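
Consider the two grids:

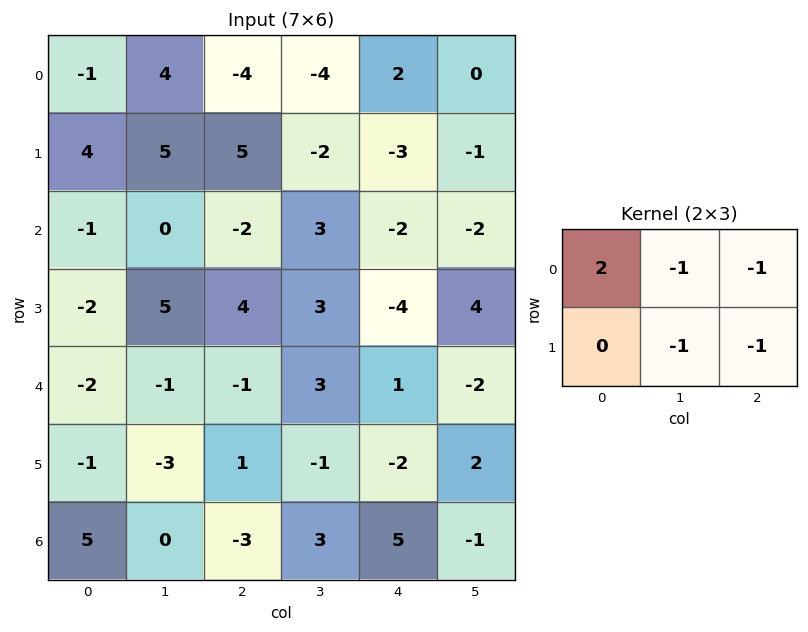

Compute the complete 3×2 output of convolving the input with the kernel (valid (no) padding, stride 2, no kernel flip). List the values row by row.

Output[0,0]: The receptive field on the input at this output position is [-1 4 -4 / 4 5 5]. Elementwise product with the kernel and sum: -1·2 + 4·-1 + -4·-1 + 5·-1 + 5·-1.
Output[0,1]: The receptive field on the input at this output position is [-4 -4 2 / 5 -2 -3]. Elementwise product with the kernel and sum: -4·2 + -4·-1 + 2·-1 + -2·-1 + -3·-1.

-12 -1
-9 -4
0 -3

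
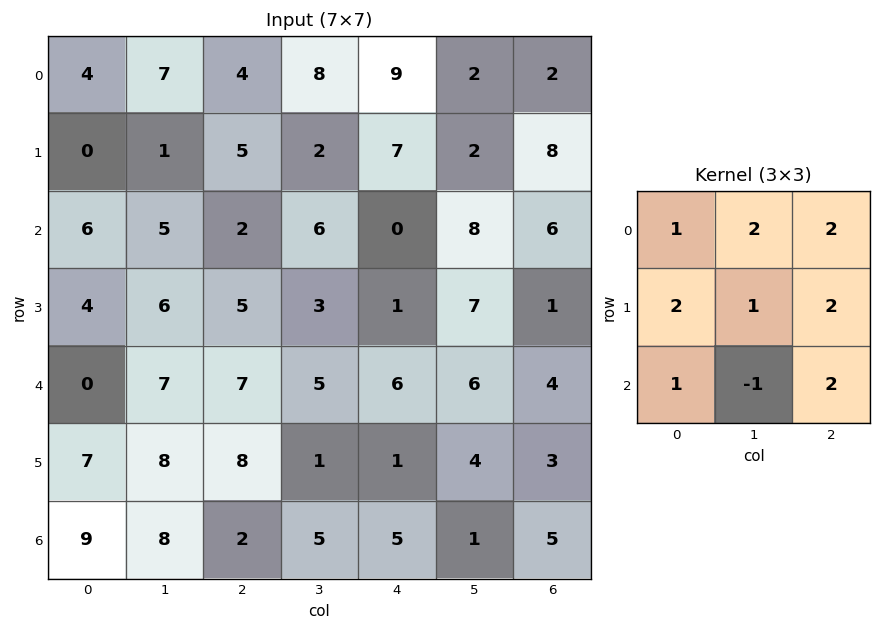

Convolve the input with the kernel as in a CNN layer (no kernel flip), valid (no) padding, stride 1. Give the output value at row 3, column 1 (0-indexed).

55

The receptive field on the input at this output position is [6 5 3 / 7 7 5 / 8 8 1]. Elementwise product with the kernel and sum: 6·1 + 5·2 + 3·2 + 7·2 + 7·1 + 5·2 + 8·1 + 8·-1 + 1·2.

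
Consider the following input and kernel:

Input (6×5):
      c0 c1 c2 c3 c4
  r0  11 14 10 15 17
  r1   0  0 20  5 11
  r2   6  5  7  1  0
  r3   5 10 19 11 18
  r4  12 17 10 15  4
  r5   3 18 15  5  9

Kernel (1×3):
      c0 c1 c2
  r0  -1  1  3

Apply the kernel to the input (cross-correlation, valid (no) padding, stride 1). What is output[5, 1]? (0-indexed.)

The receptive field on the input at this output position is [18 15 5]. Elementwise product with the kernel and sum: 18·-1 + 15·1 + 5·3.

12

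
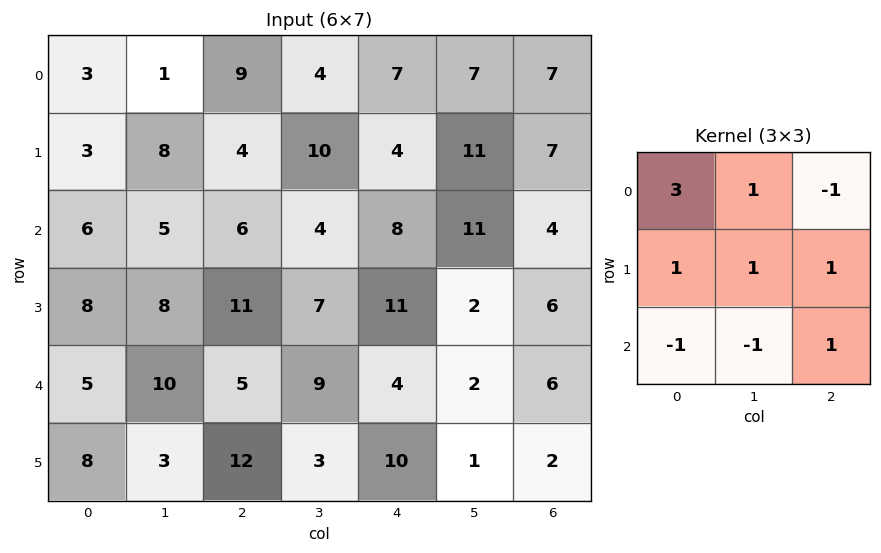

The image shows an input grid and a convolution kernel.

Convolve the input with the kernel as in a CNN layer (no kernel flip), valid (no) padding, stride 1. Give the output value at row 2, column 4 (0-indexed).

The receptive field on the input at this output position is [8 11 4 / 11 2 6 / 4 2 6]. Elementwise product with the kernel and sum: 8·3 + 11·1 + 4·-1 + 11·1 + 2·1 + 6·1 + 4·-1 + 2·-1 + 6·1.

50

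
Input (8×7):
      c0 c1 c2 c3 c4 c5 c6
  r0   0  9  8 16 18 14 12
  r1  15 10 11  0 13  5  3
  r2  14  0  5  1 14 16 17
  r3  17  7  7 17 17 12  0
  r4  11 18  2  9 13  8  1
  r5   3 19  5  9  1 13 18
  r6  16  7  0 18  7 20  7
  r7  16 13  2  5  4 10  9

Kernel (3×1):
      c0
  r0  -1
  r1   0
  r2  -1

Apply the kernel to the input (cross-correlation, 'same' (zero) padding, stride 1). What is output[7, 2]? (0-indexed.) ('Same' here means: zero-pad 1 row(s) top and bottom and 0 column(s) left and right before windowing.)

The receptive field on the zero-padded input at this output position is [0 / 2 / 0]. Elementwise product with the kernel and sum: 0·-1 + 0·-1.

0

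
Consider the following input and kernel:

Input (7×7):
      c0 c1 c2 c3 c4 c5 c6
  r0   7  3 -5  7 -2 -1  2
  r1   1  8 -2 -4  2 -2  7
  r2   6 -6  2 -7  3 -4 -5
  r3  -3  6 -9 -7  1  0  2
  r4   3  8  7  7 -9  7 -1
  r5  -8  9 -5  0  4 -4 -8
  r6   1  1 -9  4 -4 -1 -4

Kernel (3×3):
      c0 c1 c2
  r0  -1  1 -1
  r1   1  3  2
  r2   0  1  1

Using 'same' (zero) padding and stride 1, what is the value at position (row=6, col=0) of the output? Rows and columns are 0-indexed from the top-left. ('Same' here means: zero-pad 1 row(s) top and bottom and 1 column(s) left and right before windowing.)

-12

The receptive field on the zero-padded input at this output position is [0 -8 9 / 0 1 1 / 0 0 0]. Elementwise product with the kernel and sum: 0·-1 + -8·1 + 9·-1 + 0·1 + 1·3 + 1·2 + 0·1 + 0·1.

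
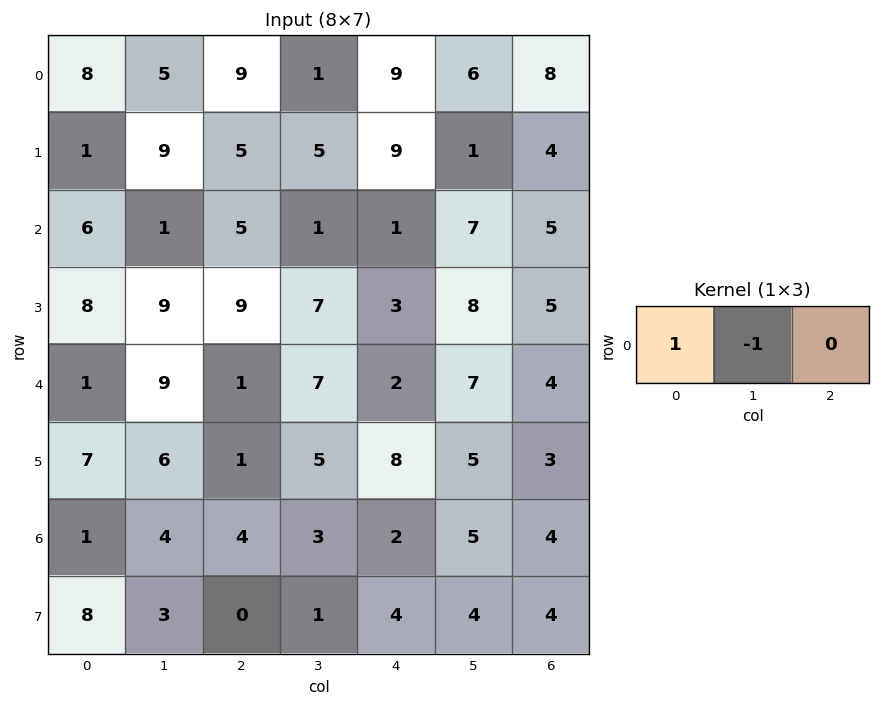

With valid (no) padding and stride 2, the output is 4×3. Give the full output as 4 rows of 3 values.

3 8 3
5 4 -6
-8 -6 -5
-3 1 -3

Output[0,0]: The receptive field on the input at this output position is [8 5 9]. Elementwise product with the kernel and sum: 8·1 + 5·-1.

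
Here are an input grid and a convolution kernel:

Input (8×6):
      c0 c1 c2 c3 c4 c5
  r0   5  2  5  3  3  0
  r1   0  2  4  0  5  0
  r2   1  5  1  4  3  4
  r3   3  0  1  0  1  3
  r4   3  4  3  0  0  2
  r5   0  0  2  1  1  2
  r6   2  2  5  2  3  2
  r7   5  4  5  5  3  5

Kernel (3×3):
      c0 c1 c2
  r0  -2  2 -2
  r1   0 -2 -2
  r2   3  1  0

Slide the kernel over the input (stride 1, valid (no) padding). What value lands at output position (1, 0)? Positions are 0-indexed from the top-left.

-7

The receptive field on the input at this output position is [0 2 4 / 1 5 1 / 3 0 1]. Elementwise product with the kernel and sum: 0·-2 + 2·2 + 4·-2 + 5·-2 + 1·-2 + 3·3 + 0·1.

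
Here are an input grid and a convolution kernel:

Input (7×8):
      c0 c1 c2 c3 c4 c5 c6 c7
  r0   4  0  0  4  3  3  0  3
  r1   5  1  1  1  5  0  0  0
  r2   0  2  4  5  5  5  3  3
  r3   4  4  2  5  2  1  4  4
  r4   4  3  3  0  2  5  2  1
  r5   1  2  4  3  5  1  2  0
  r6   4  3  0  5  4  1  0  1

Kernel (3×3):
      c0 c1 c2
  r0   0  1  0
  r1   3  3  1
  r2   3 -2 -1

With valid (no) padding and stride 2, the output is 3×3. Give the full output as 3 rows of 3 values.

11 12 20
31 35 12
22 12 35

Output[0,0]: The receptive field on the input at this output position is [4 0 0 / 5 1 1 / 0 2 4]. Elementwise product with the kernel and sum: 0·1 + 5·3 + 1·3 + 1·1 + 0·3 + 2·-2 + 4·-1.
Output[0,1]: The receptive field on the input at this output position is [0 4 3 / 1 1 5 / 4 5 5]. Elementwise product with the kernel and sum: 4·1 + 1·3 + 1·3 + 5·1 + 4·3 + 5·-2 + 5·-1.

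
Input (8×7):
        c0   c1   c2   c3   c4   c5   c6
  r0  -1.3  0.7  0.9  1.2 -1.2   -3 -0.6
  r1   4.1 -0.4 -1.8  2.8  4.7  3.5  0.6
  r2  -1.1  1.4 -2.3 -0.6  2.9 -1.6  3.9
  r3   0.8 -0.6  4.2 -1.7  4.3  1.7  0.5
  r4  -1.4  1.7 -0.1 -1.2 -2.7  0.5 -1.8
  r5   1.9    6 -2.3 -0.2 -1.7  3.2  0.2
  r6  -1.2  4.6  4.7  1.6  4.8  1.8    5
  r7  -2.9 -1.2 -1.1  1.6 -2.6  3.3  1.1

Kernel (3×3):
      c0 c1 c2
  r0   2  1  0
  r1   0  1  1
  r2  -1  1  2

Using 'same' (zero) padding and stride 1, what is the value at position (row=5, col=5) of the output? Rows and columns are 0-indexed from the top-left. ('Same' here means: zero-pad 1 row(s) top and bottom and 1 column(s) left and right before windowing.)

5.5

The receptive field on the zero-padded input at this output position is [-2.7 0.5 -1.8 / -1.7 3.2 0.2 / 4.8 1.8 5]. Elementwise product with the kernel and sum: -2.7·2 + 0.5·1 + 3.2·1 + 0.2·1 + 4.8·-1 + 1.8·1 + 5·2.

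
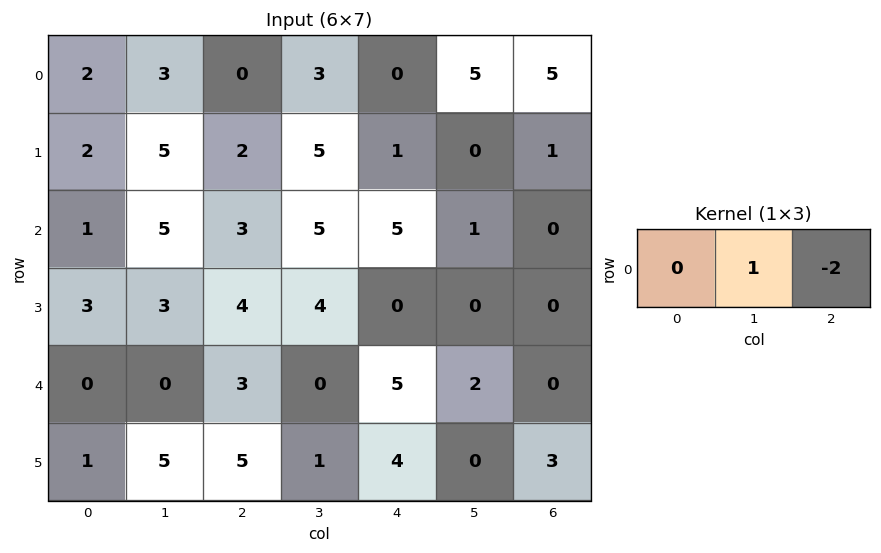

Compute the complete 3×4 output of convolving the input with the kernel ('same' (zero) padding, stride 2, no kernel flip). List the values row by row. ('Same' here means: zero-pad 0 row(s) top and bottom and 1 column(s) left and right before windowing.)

-4 -6 -10 5
-9 -7 3 0
0 3 1 0

Output[0,0]: The receptive field on the zero-padded input at this output position is [0 2 3]. Elementwise product with the kernel and sum: 2·1 + 3·-2.
Output[0,1]: The receptive field on the zero-padded input at this output position is [3 0 3]. Elementwise product with the kernel and sum: 0·1 + 3·-2.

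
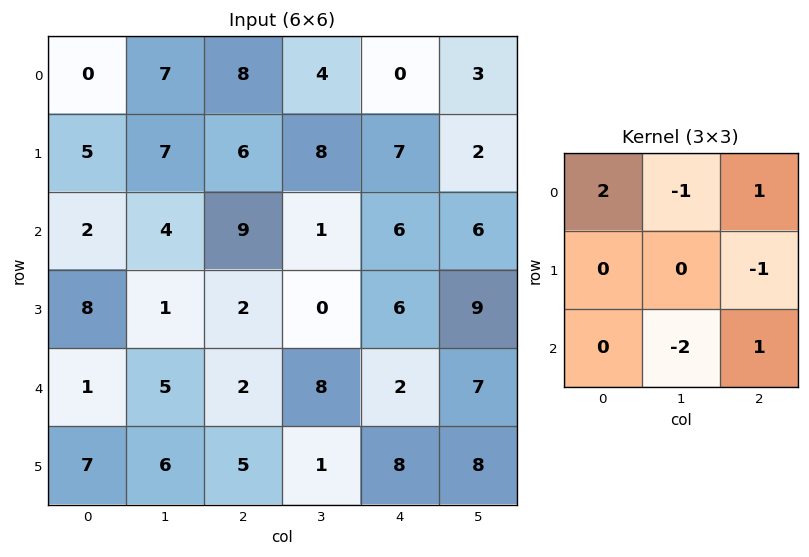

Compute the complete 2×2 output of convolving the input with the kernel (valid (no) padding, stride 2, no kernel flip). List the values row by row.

-4 9
-1 3

Output[0,0]: The receptive field on the input at this output position is [0 7 8 / 5 7 6 / 2 4 9]. Elementwise product with the kernel and sum: 0·2 + 7·-1 + 8·1 + 6·-1 + 4·-2 + 9·1.
Output[0,1]: The receptive field on the input at this output position is [8 4 0 / 6 8 7 / 9 1 6]. Elementwise product with the kernel and sum: 8·2 + 4·-1 + 0·1 + 7·-1 + 1·-2 + 6·1.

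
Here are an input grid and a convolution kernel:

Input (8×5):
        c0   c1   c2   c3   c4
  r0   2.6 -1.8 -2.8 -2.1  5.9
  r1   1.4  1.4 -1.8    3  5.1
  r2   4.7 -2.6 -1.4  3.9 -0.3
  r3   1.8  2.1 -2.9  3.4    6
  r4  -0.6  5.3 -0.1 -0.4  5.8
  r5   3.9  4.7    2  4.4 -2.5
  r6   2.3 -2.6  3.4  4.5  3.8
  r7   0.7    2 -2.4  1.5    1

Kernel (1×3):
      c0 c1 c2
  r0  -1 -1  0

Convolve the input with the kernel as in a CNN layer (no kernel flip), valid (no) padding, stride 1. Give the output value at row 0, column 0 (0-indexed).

-0.8

The receptive field on the input at this output position is [2.6 -1.8 -2.8]. Elementwise product with the kernel and sum: 2.6·-1 + -1.8·-1.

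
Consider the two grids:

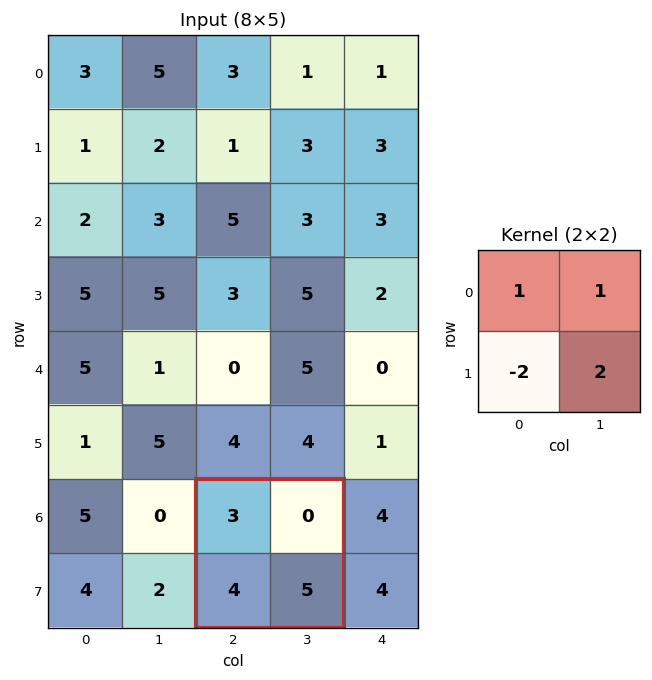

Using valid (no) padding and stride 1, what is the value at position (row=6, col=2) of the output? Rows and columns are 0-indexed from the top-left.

5

The receptive field on the input at this output position is [3 0 / 4 5]. Elementwise product with the kernel and sum: 3·1 + 0·1 + 4·-2 + 5·2.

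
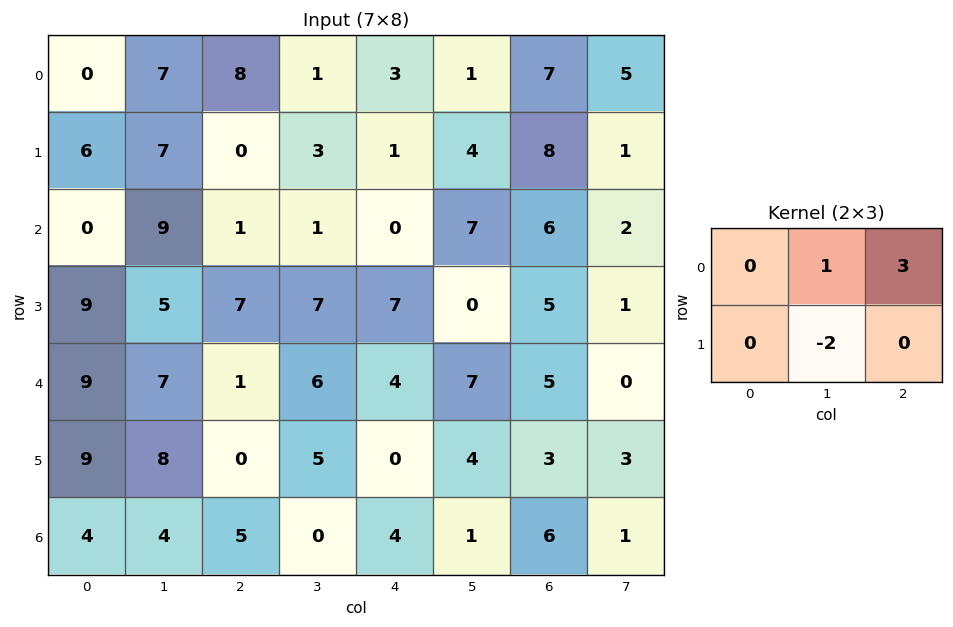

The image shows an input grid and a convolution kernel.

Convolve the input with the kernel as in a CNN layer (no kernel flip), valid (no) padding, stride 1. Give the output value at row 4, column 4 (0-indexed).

14

The receptive field on the input at this output position is [4 7 5 / 0 4 3]. Elementwise product with the kernel and sum: 7·1 + 5·3 + 4·-2.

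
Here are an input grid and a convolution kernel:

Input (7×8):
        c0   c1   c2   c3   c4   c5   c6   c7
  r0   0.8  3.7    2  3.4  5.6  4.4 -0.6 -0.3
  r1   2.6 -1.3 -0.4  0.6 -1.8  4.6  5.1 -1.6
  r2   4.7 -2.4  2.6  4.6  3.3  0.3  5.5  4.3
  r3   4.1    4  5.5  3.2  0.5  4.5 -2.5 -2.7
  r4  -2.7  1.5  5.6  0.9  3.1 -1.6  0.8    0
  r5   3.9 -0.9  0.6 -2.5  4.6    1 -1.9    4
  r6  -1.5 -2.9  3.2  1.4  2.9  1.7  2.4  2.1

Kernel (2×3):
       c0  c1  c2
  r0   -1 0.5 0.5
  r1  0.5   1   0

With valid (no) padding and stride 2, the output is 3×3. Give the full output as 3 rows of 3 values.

Output[0,0]: The receptive field on the input at this output position is [0.8 3.7 2 / 2.6 -1.3 -0.4]. Elementwise product with the kernel and sum: 0.8·-1 + 3.7·0.5 + 2·0.5 + 2.6·0.5 + -1.3·1.
Output[0,1]: The receptive field on the input at this output position is [2 3.4 5.6 / -0.4 0.6 -1.8]. Elementwise product with the kernel and sum: 2·-1 + 3.4·0.5 + 5.6·0.5 + -0.4·0.5 + 0.6·1.

2.05 2.9 0
1.45 7.3 4.35
7.3 -5.8 -0.2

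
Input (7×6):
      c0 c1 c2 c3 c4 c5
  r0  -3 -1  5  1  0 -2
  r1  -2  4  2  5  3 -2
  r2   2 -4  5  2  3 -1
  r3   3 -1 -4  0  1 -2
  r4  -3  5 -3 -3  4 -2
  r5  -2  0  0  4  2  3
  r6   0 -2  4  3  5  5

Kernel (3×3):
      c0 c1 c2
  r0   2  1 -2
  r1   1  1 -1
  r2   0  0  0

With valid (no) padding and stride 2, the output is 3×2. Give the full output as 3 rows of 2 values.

Output[0,0]: The receptive field on the input at this output position is [-3 -1 5 / -2 4 2 / 2 -4 5]. Elementwise product with the kernel and sum: -3·2 + -1·1 + 5·-2 + -2·1 + 4·1 + 2·-1.
Output[0,1]: The receptive field on the input at this output position is [5 1 0 / 2 5 3 / 5 2 3]. Elementwise product with the kernel and sum: 5·2 + 1·1 + 0·-2 + 2·1 + 5·1 + 3·-1.

-17 15
-4 1
3 -15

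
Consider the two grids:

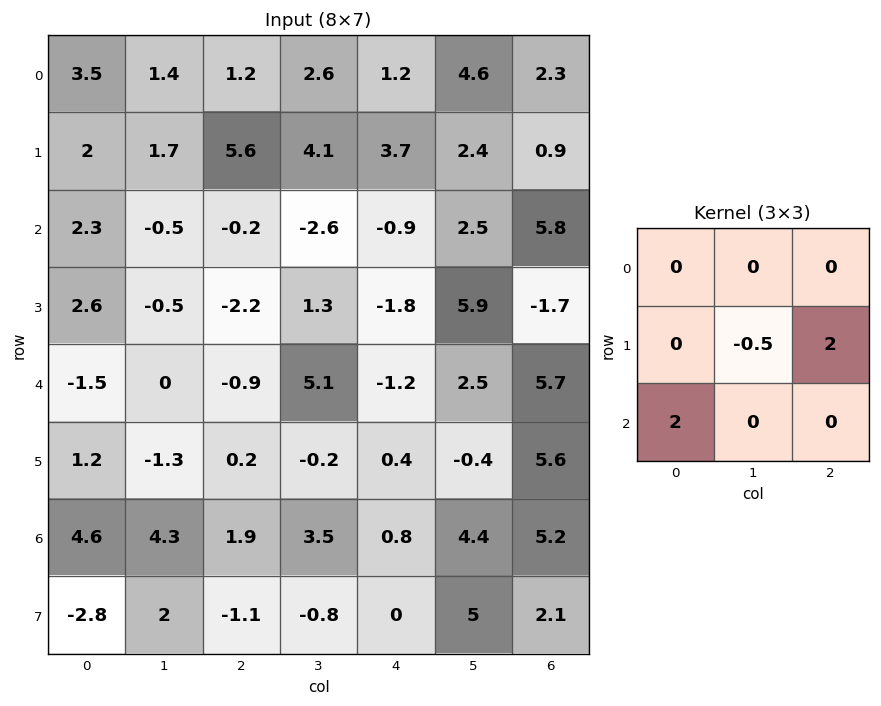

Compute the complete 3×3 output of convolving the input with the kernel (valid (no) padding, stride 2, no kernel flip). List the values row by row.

Output[0,0]: The receptive field on the input at this output position is [3.5 1.4 1.2 / 2 1.7 5.6 / 2.3 -0.5 -0.2]. Elementwise product with the kernel and sum: 1.7·-0.5 + 5.6·2 + 2.3·2.
Output[0,1]: The receptive field on the input at this output position is [1.2 2.6 1.2 / 5.6 4.1 3.7 / -0.2 -2.6 -0.9]. Elementwise product with the kernel and sum: 4.1·-0.5 + 3.7·2 + -0.2·2.

14.95 4.95 -1.2
-7.15 -6.05 -8.75
10.25 4.7 13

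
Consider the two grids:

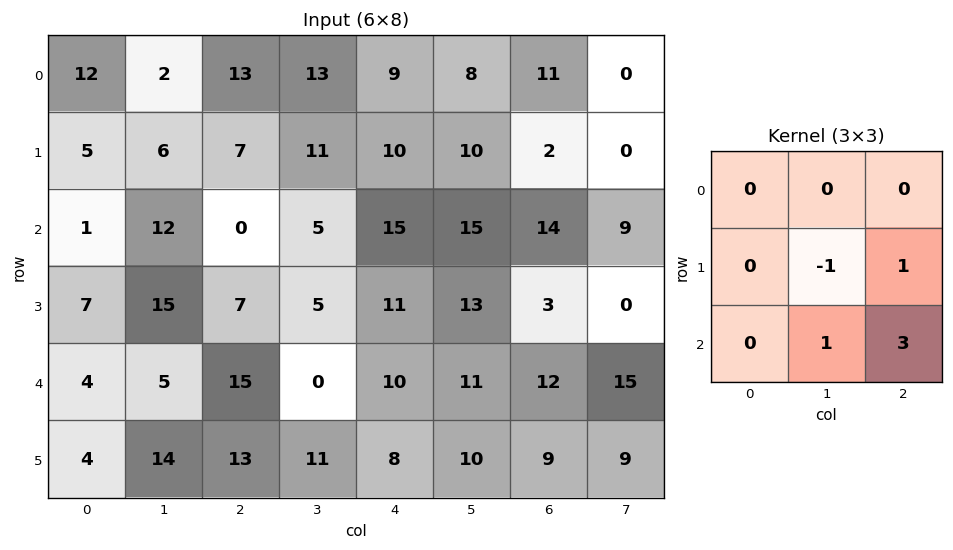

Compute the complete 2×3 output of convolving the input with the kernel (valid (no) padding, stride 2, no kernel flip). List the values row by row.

Output[0,0]: The receptive field on the input at this output position is [12 2 13 / 5 6 7 / 1 12 0]. Elementwise product with the kernel and sum: 6·-1 + 7·1 + 12·1 + 0·3.
Output[0,1]: The receptive field on the input at this output position is [13 13 9 / 7 11 10 / 0 5 15]. Elementwise product with the kernel and sum: 11·-1 + 10·1 + 5·1 + 15·3.

13 49 49
42 36 37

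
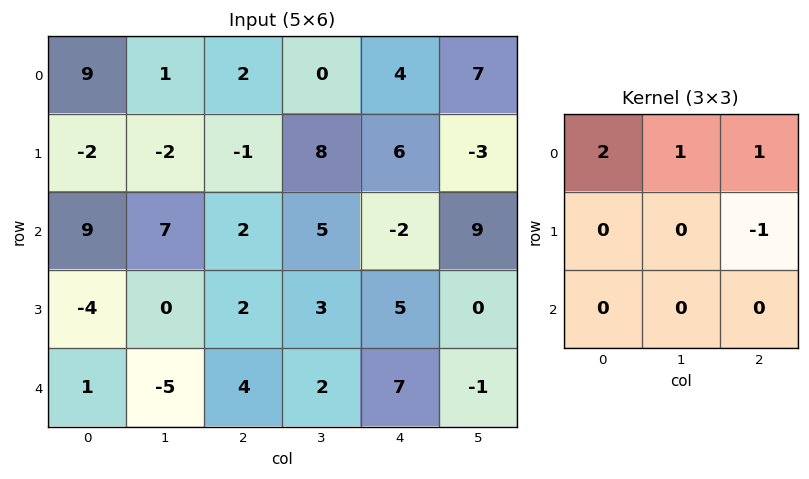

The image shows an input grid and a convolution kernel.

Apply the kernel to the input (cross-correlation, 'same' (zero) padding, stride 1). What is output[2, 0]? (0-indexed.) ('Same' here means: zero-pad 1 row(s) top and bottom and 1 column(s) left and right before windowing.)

-11

The receptive field on the zero-padded input at this output position is [0 -2 -2 / 0 9 7 / 0 -4 0]. Elementwise product with the kernel and sum: 0·2 + -2·1 + -2·1 + 7·-1.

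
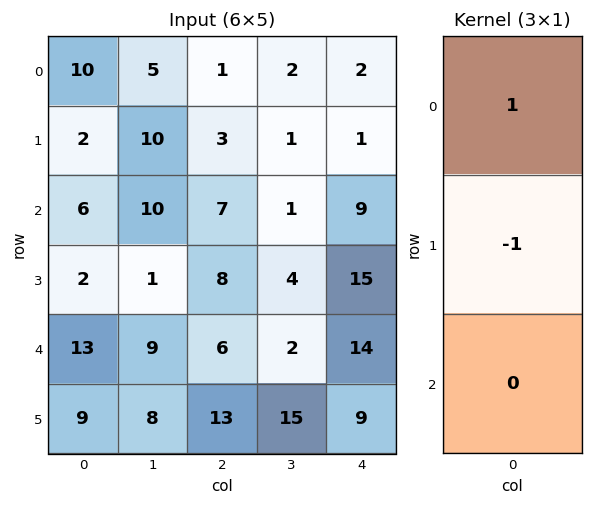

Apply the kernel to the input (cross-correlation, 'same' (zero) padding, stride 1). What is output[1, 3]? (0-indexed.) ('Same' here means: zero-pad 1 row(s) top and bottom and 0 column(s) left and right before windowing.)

1

The receptive field on the zero-padded input at this output position is [2 / 1 / 1]. Elementwise product with the kernel and sum: 2·1 + 1·-1.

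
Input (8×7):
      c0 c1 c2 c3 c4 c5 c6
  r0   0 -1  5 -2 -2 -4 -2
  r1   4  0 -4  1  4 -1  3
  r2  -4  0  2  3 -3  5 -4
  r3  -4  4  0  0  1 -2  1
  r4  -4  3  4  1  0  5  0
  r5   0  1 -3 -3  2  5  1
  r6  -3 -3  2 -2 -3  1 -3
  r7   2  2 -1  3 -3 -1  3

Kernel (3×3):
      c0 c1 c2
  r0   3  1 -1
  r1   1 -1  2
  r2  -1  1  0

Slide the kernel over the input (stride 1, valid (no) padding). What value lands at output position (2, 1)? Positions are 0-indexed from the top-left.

4

The receptive field on the input at this output position is [0 2 3 / 4 0 0 / 3 4 1]. Elementwise product with the kernel and sum: 0·3 + 2·1 + 3·-1 + 4·1 + 0·-1 + 0·2 + 3·-1 + 4·1.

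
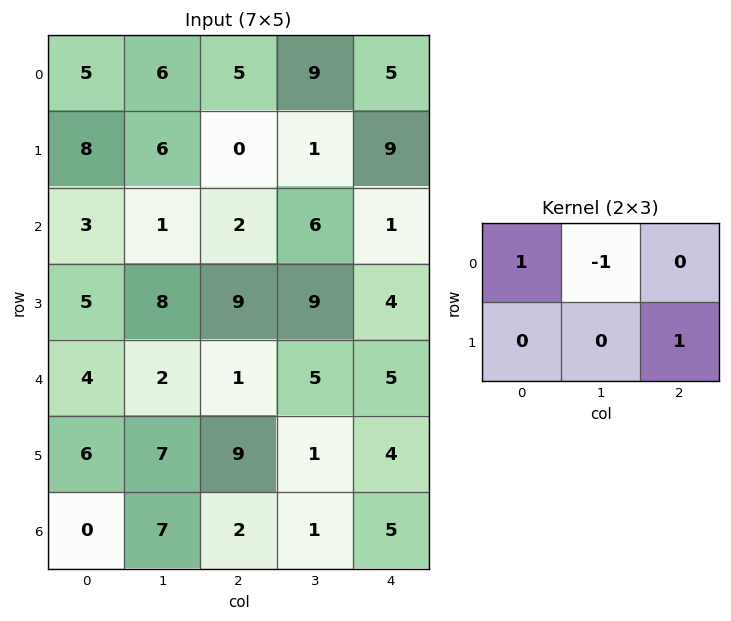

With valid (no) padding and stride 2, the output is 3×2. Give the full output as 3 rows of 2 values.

Output[0,0]: The receptive field on the input at this output position is [5 6 5 / 8 6 0]. Elementwise product with the kernel and sum: 5·1 + 6·-1 + 0·1.

-1 5
11 0
11 0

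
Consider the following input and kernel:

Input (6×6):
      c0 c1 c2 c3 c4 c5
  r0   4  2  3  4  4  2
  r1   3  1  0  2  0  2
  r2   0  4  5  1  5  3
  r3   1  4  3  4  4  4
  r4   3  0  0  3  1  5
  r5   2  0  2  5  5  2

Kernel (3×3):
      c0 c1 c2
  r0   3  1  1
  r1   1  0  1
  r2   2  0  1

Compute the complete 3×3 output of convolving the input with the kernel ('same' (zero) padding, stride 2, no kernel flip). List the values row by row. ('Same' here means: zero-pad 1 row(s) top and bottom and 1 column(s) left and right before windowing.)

3 10 12
12 22 24
5 27 40

Output[0,0]: The receptive field on the zero-padded input at this output position is [0 0 0 / 0 4 2 / 0 3 1]. Elementwise product with the kernel and sum: 0·3 + 0·1 + 0·1 + 0·1 + 2·1 + 0·2 + 1·1.
Output[0,1]: The receptive field on the zero-padded input at this output position is [0 0 0 / 2 3 4 / 1 0 2]. Elementwise product with the kernel and sum: 0·3 + 0·1 + 0·1 + 2·1 + 4·1 + 1·2 + 2·1.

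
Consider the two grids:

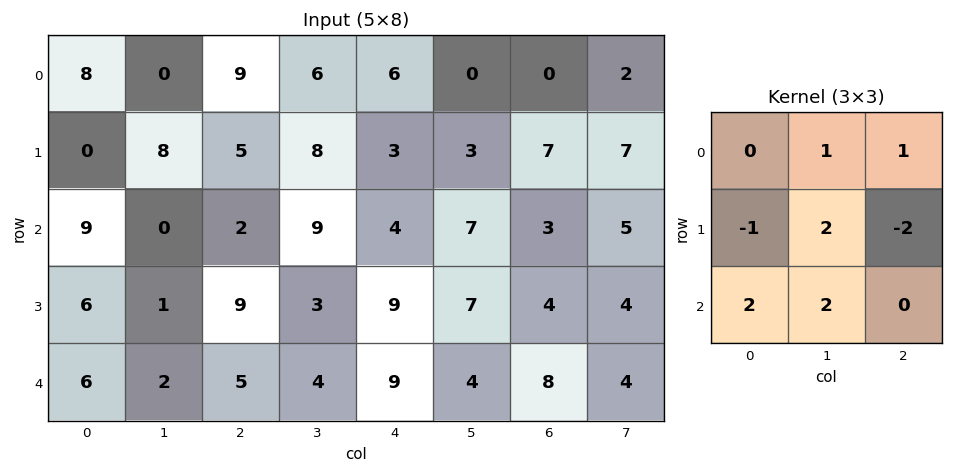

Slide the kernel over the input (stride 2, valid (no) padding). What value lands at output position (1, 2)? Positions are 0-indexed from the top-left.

33

The receptive field on the input at this output position is [4 7 3 / 9 7 4 / 9 4 8]. Elementwise product with the kernel and sum: 7·1 + 3·1 + 9·-1 + 7·2 + 4·-2 + 9·2 + 4·2.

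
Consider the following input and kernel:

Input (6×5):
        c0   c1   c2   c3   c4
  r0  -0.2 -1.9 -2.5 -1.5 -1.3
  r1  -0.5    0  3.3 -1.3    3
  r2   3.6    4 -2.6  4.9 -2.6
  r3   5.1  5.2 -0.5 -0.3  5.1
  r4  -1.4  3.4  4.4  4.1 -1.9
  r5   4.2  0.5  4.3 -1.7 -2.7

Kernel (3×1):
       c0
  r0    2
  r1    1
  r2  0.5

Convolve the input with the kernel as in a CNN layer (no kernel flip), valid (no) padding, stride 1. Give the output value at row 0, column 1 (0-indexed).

-1.8

The receptive field on the input at this output position is [-1.9 / 0 / 4]. Elementwise product with the kernel and sum: -1.9·2 + 0·1 + 4·0.5.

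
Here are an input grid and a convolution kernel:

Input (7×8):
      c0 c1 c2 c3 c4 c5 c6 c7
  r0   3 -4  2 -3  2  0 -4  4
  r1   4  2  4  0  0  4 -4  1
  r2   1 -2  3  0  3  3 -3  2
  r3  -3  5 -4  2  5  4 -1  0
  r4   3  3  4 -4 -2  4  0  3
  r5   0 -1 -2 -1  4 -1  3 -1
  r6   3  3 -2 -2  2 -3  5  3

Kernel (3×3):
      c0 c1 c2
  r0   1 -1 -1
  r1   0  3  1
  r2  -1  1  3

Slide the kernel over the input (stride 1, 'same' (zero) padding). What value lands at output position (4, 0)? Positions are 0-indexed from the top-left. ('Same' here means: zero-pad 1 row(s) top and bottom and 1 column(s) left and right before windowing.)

The receptive field on the zero-padded input at this output position is [0 -3 5 / 0 3 3 / 0 0 -1]. Elementwise product with the kernel and sum: 0·1 + -3·-1 + 5·-1 + 3·3 + 3·1 + 0·-1 + 0·1 + -1·3.

7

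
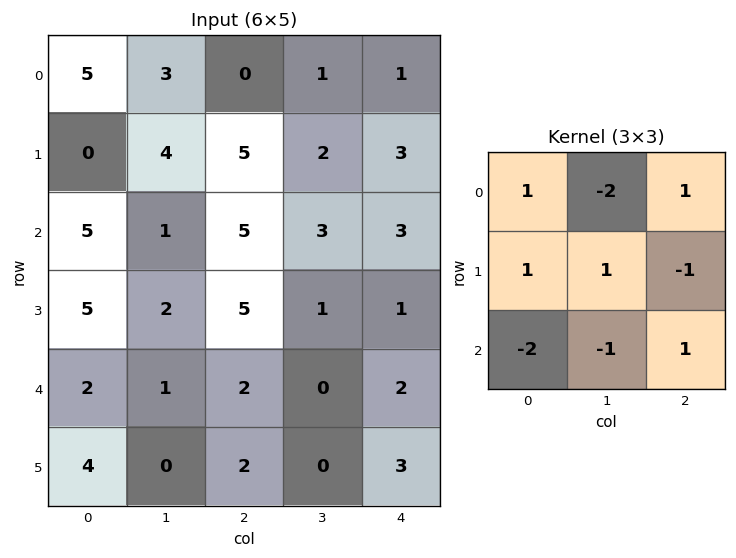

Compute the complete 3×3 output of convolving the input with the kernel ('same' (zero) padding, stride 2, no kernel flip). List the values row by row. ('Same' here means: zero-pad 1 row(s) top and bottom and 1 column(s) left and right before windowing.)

Output[0,0]: The receptive field on the zero-padded input at this output position is [0 0 0 / 0 5 3 / 0 0 4]. Elementwise product with the kernel and sum: 0·1 + 0·-2 + 0·1 + 0·1 + 5·1 + 3·-1 + 0·-2 + 0·-1 + 4·1.

6 -9 -5
5 -9 -1
-11 -6 -2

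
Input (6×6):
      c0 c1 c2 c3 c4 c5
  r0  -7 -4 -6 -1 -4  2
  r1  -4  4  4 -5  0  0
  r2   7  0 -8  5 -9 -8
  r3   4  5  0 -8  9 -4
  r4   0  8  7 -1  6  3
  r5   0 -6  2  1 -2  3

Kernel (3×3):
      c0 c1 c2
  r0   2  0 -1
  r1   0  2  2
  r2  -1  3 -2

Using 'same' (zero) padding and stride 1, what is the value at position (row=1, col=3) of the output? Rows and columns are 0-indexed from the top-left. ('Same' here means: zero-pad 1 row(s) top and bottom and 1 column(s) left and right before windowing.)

The receptive field on the zero-padded input at this output position is [-6 -1 -4 / 4 -5 0 / -8 5 -9]. Elementwise product with the kernel and sum: -6·2 + -4·-1 + -5·2 + 0·2 + -8·-1 + 5·3 + -9·-2.

23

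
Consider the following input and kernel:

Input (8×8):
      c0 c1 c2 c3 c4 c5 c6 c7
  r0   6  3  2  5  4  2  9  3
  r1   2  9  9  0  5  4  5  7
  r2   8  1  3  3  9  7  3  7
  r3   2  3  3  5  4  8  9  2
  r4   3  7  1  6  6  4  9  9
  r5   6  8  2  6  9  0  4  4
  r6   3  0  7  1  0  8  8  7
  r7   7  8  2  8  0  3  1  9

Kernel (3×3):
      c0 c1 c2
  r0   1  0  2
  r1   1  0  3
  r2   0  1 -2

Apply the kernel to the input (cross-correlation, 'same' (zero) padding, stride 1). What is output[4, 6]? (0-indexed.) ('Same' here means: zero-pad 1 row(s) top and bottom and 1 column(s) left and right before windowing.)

39

The receptive field on the zero-padded input at this output position is [8 9 2 / 4 9 9 / 0 4 4]. Elementwise product with the kernel and sum: 8·1 + 2·2 + 4·1 + 9·3 + 4·1 + 4·-2.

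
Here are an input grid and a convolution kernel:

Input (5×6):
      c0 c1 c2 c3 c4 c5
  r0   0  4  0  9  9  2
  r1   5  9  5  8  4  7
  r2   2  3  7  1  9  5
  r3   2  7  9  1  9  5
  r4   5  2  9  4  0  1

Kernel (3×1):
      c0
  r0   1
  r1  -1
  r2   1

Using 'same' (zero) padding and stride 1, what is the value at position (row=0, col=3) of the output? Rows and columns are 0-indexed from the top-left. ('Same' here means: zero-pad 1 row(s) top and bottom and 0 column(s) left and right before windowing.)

-1

The receptive field on the zero-padded input at this output position is [0 / 9 / 8]. Elementwise product with the kernel and sum: 0·1 + 9·-1 + 8·1.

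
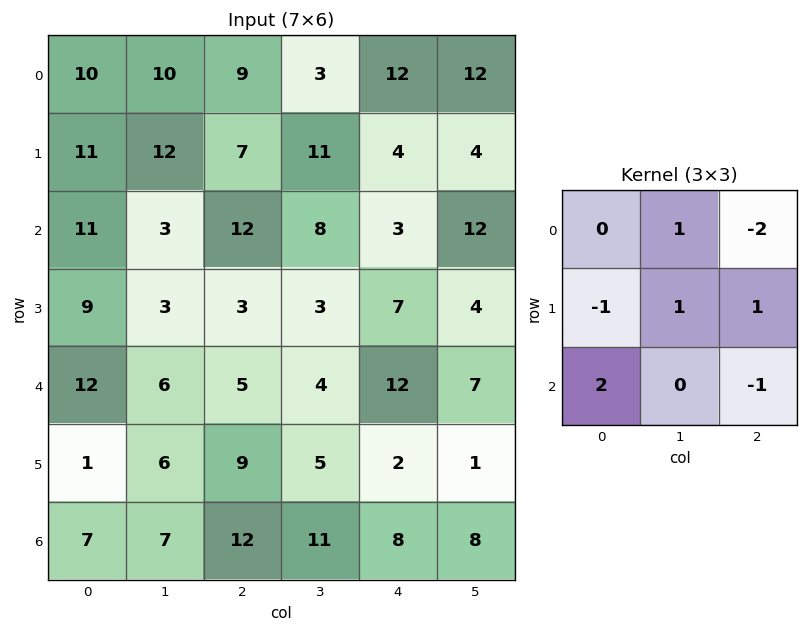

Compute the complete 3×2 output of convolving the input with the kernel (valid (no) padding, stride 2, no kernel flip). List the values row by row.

Output[0,0]: The receptive field on the input at this output position is [10 10 9 / 11 12 7 / 11 3 12]. Elementwise product with the kernel and sum: 10·1 + 9·-2 + 11·-1 + 12·1 + 7·1 + 11·2 + 12·-1.
Output[0,1]: The receptive field on the input at this output position is [9 3 12 / 7 11 4 / 12 8 3]. Elementwise product with the kernel and sum: 3·1 + 12·-2 + 7·-1 + 11·1 + 4·1 + 12·2 + 3·-1.

10 8
-5 7
12 -6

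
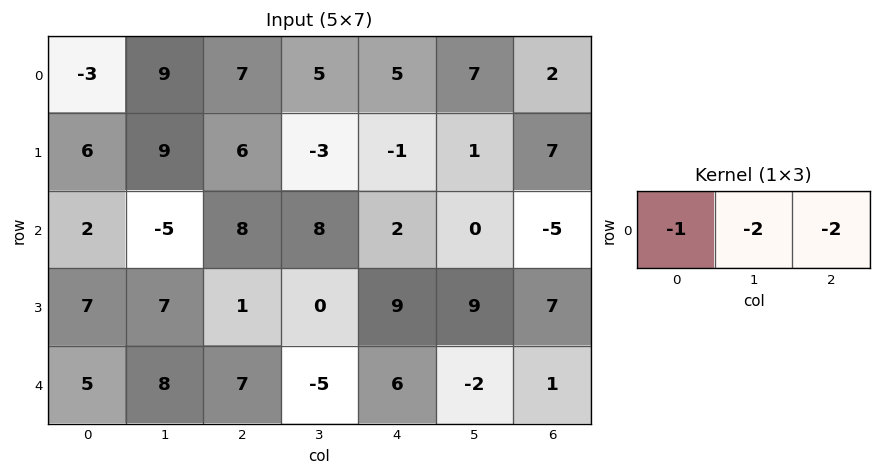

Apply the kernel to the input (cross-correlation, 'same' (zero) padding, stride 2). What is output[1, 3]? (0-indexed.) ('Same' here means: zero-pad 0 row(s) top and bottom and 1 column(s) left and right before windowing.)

The receptive field on the zero-padded input at this output position is [0 -5 0]. Elementwise product with the kernel and sum: 0·-1 + -5·-2 + 0·-2.

10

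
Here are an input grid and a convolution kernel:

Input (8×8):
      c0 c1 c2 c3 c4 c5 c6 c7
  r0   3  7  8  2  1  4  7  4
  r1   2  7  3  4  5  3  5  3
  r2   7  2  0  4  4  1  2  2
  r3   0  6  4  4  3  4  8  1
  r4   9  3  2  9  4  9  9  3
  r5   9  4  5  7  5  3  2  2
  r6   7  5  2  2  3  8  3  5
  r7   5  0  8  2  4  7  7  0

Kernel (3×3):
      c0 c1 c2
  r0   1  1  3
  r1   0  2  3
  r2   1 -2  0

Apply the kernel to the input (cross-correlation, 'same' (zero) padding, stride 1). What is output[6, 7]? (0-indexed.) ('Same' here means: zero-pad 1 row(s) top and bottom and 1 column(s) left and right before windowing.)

21

The receptive field on the zero-padded input at this output position is [2 2 0 / 3 5 0 / 7 0 0]. Elementwise product with the kernel and sum: 2·1 + 2·1 + 0·3 + 5·2 + 0·3 + 7·1 + 0·-2.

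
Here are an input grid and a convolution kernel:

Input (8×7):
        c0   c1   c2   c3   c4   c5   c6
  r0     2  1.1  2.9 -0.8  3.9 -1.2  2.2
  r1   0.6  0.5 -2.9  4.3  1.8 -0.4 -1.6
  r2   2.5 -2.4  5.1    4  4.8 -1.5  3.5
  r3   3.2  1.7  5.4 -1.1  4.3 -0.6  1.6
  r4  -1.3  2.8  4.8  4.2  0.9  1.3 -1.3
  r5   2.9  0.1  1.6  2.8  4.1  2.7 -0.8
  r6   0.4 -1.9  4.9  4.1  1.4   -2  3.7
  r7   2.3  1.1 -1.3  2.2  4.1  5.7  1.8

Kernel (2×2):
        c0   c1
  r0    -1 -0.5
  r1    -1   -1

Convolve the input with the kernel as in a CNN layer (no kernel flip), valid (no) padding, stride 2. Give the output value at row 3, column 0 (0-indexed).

-2.85

The receptive field on the input at this output position is [0.4 -1.9 / 2.3 1.1]. Elementwise product with the kernel and sum: 0.4·-1 + -1.9·-0.5 + 2.3·-1 + 1.1·-1.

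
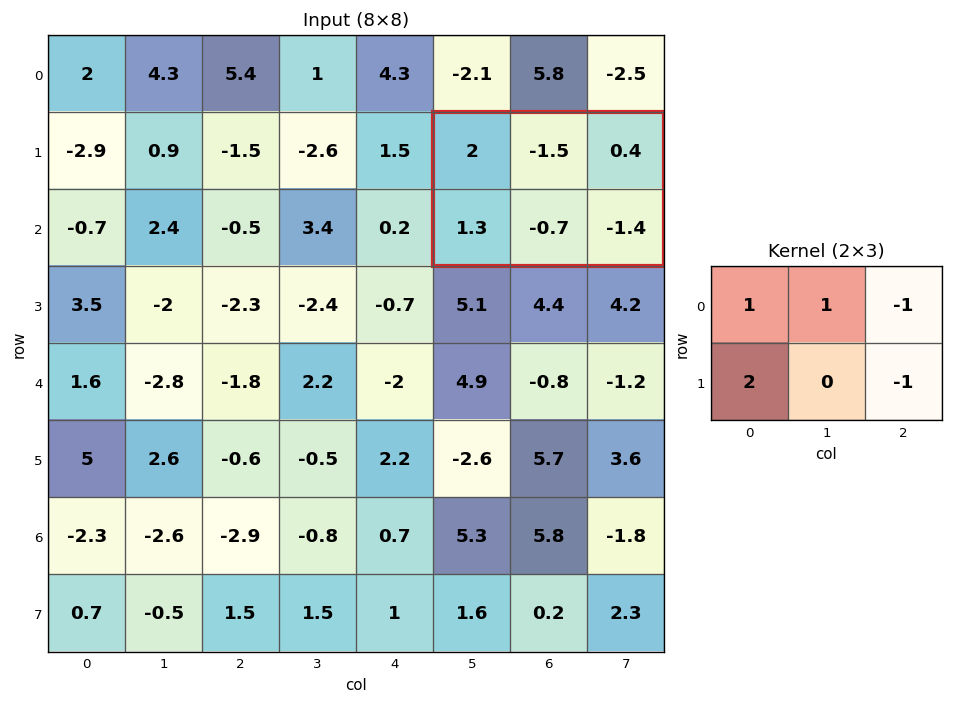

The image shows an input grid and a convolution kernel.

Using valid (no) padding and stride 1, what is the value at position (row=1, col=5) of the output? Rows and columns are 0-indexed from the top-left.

The receptive field on the input at this output position is [2 -1.5 0.4 / 1.3 -0.7 -1.4]. Elementwise product with the kernel and sum: 2·1 + -1.5·1 + 0.4·-1 + 1.3·2 + -1.4·-1.

4.1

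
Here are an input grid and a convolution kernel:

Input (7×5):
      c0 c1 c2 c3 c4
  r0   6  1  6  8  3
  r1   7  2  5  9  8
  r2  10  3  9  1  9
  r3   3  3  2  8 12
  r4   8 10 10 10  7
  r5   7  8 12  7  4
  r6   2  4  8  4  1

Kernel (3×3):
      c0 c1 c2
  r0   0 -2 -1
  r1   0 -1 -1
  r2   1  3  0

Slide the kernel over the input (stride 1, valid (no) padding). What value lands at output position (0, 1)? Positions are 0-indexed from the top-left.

The receptive field on the input at this output position is [1 6 8 / 2 5 9 / 3 9 1]. Elementwise product with the kernel and sum: 6·-2 + 8·-1 + 5·-1 + 9·-1 + 3·1 + 9·3.

-4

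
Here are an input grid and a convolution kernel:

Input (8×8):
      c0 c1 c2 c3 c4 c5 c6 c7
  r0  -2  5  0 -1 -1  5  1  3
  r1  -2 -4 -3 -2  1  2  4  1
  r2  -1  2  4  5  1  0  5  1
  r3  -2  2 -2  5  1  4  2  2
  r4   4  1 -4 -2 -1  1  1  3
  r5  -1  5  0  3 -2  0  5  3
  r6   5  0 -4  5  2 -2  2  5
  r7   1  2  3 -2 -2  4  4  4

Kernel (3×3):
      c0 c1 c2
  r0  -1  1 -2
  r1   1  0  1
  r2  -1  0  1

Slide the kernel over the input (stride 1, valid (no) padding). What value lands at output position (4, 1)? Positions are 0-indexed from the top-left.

The receptive field on the input at this output position is [1 -4 -2 / 5 0 3 / 0 -4 5]. Elementwise product with the kernel and sum: 1·-1 + -4·1 + -2·-2 + 5·1 + 3·1 + 0·-1 + 5·1.

12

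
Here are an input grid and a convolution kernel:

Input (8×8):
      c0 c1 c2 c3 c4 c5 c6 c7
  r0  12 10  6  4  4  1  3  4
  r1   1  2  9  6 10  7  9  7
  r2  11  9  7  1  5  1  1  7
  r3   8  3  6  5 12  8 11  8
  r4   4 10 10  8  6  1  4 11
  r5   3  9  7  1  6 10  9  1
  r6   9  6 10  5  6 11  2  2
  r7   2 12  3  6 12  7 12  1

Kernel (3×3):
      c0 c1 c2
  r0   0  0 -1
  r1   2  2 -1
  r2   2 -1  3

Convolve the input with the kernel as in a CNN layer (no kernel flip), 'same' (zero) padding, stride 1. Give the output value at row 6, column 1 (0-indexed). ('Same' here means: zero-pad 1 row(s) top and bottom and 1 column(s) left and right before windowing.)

The receptive field on the zero-padded input at this output position is [3 9 7 / 9 6 10 / 2 12 3]. Elementwise product with the kernel and sum: 7·-1 + 9·2 + 6·2 + 10·-1 + 2·2 + 12·-1 + 3·3.

14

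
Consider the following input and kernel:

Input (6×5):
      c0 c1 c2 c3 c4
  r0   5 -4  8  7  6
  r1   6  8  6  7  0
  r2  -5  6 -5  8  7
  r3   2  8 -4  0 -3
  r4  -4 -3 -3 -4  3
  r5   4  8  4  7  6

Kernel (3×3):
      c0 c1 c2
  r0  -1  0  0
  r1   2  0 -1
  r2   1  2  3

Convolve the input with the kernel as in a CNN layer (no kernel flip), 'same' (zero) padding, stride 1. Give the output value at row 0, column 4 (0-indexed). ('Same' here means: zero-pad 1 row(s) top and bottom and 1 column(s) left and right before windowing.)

The receptive field on the zero-padded input at this output position is [0 0 0 / 7 6 0 / 7 0 0]. Elementwise product with the kernel and sum: 0·-1 + 7·2 + 0·-1 + 7·1 + 0·2 + 0·3.

21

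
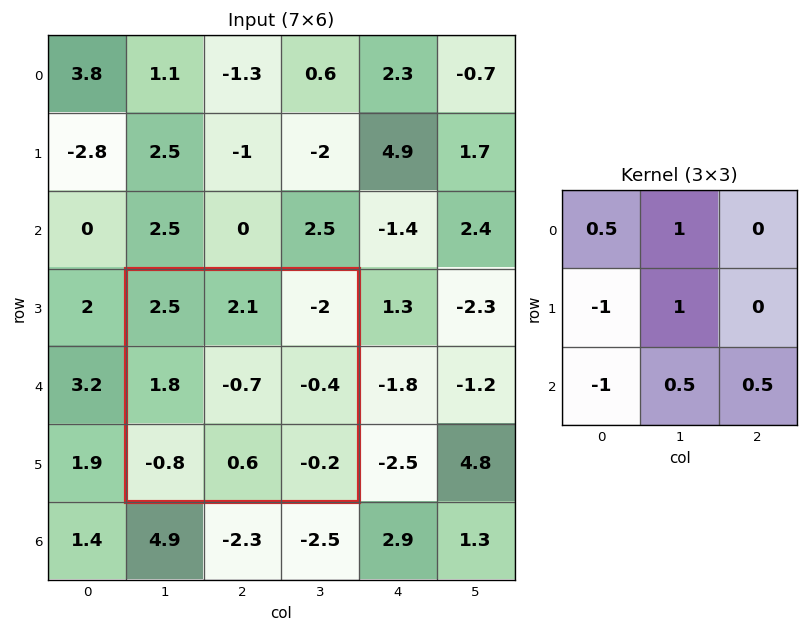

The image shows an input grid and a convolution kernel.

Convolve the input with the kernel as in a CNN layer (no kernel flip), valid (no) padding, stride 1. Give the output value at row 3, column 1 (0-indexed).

1.85

The receptive field on the input at this output position is [2.5 2.1 -2 / 1.8 -0.7 -0.4 / -0.8 0.6 -0.2]. Elementwise product with the kernel and sum: 2.5·0.5 + 2.1·1 + 1.8·-1 + -0.7·1 + -0.8·-1 + 0.6·0.5 + -0.2·0.5.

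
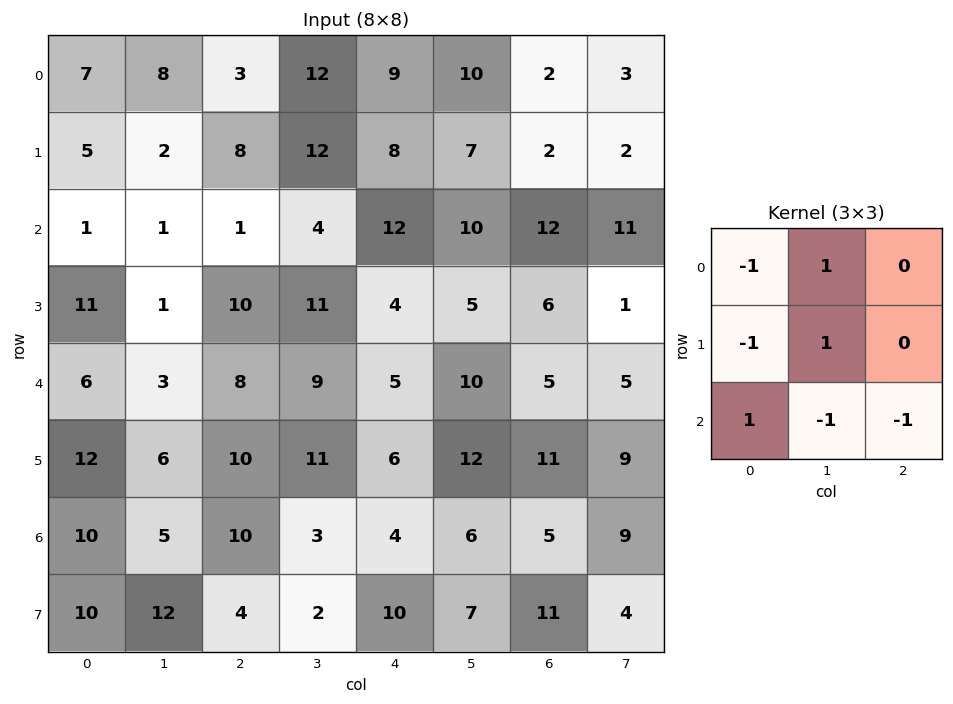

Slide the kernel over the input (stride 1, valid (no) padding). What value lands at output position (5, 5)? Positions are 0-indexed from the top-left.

The receptive field on the input at this output position is [12 11 9 / 6 5 9 / 7 11 4]. Elementwise product with the kernel and sum: 12·-1 + 11·1 + 6·-1 + 5·1 + 7·1 + 11·-1 + 4·-1.

-10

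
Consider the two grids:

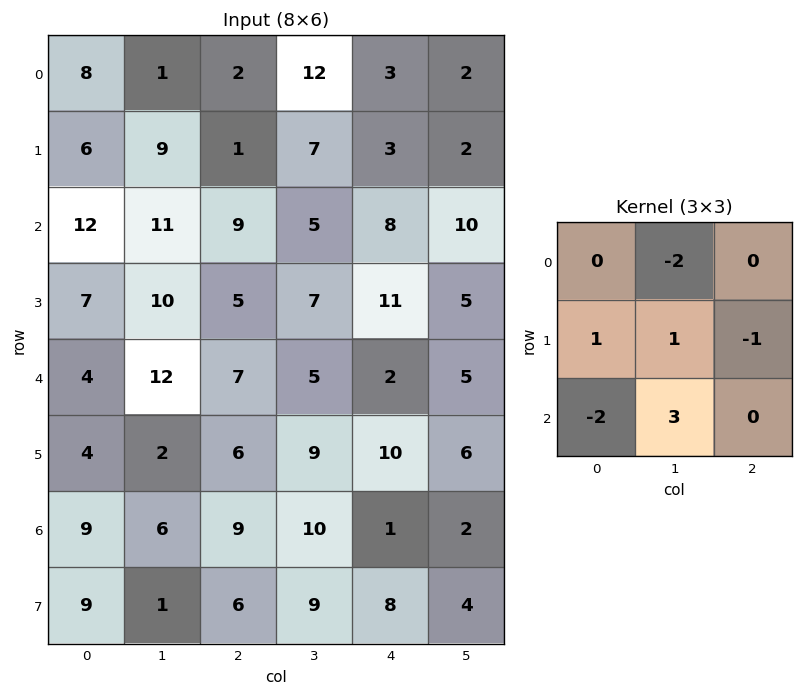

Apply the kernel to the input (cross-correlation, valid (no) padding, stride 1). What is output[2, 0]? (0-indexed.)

18

The receptive field on the input at this output position is [12 11 9 / 7 10 5 / 4 12 7]. Elementwise product with the kernel and sum: 11·-2 + 7·1 + 10·1 + 5·-1 + 4·-2 + 12·3.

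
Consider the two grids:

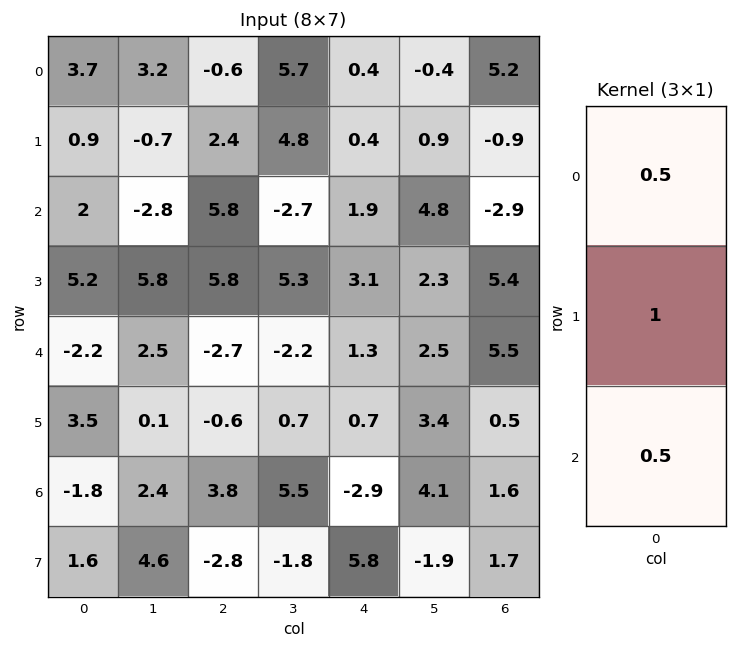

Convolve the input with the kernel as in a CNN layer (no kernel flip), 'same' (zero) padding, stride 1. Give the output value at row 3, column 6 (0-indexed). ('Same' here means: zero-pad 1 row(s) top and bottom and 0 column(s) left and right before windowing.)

6.7

The receptive field on the zero-padded input at this output position is [-2.9 / 5.4 / 5.5]. Elementwise product with the kernel and sum: -2.9·0.5 + 5.4·1 + 5.5·0.5.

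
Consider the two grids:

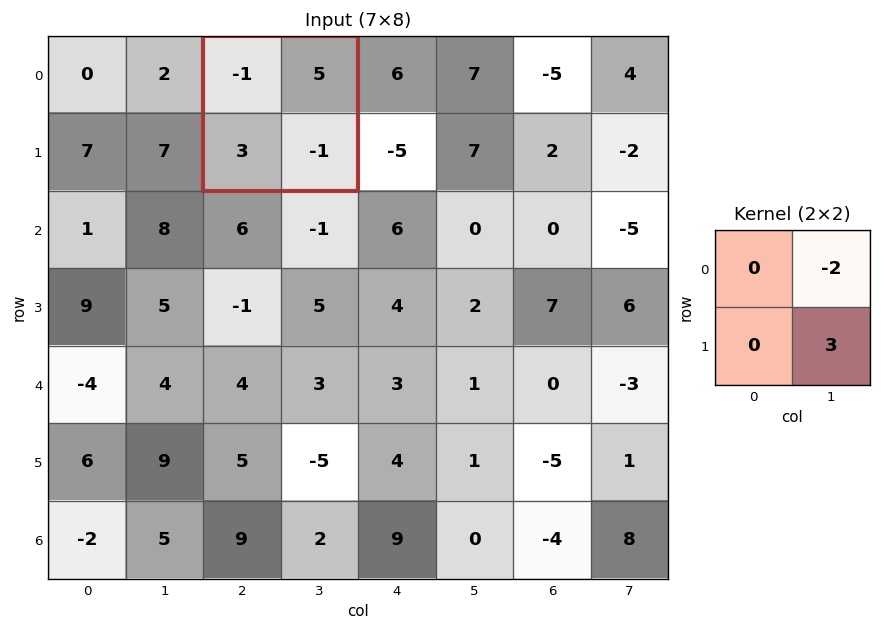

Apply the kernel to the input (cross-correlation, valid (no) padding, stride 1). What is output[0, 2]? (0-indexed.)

-13

The receptive field on the input at this output position is [-1 5 / 3 -1]. Elementwise product with the kernel and sum: 5·-2 + -1·3.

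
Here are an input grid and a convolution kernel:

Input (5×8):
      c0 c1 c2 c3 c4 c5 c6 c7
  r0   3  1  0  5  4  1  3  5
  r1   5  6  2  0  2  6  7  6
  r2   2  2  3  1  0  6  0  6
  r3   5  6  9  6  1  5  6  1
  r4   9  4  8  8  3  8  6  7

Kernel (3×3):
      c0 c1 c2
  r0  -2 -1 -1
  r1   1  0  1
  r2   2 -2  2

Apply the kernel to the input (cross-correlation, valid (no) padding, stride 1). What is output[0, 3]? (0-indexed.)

The receptive field on the input at this output position is [5 4 1 / 0 2 6 / 1 0 6]. Elementwise product with the kernel and sum: 5·-2 + 4·-1 + 1·-1 + 0·1 + 6·1 + 1·2 + 0·-2 + 6·2.

5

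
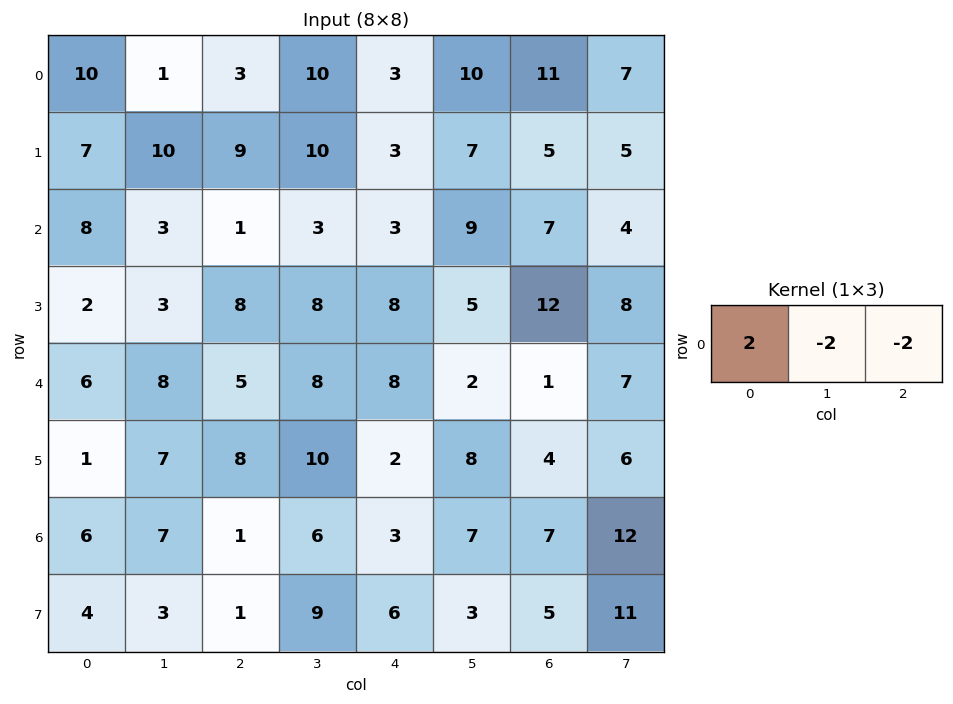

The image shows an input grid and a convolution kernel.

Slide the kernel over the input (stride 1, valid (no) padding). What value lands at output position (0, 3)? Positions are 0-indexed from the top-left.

The receptive field on the input at this output position is [10 3 10]. Elementwise product with the kernel and sum: 10·2 + 3·-2 + 10·-2.

-6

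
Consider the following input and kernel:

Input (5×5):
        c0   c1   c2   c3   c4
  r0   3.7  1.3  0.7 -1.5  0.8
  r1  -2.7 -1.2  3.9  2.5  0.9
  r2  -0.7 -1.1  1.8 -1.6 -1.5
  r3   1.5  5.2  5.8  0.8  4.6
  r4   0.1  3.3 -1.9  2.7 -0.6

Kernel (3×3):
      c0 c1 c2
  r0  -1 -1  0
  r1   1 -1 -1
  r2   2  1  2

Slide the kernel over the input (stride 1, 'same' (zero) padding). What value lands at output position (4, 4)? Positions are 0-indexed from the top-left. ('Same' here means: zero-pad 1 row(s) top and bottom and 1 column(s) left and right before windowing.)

-2.1

The receptive field on the zero-padded input at this output position is [0.8 4.6 0 / 2.7 -0.6 0 / 0 0 0]. Elementwise product with the kernel and sum: 0.8·-1 + 4.6·-1 + 2.7·1 + -0.6·-1 + 0·-1 + 0·2 + 0·1 + 0·2.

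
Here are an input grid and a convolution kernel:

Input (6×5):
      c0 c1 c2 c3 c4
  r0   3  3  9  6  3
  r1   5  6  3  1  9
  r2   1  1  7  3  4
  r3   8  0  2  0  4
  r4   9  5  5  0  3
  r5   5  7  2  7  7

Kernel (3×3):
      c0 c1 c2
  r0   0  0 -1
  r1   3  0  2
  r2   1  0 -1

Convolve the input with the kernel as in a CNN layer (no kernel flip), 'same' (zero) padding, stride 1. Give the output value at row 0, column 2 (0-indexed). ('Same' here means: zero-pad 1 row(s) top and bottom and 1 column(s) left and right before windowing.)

26

The receptive field on the zero-padded input at this output position is [0 0 0 / 3 9 6 / 6 3 1]. Elementwise product with the kernel and sum: 0·-1 + 3·3 + 6·2 + 6·1 + 1·-1.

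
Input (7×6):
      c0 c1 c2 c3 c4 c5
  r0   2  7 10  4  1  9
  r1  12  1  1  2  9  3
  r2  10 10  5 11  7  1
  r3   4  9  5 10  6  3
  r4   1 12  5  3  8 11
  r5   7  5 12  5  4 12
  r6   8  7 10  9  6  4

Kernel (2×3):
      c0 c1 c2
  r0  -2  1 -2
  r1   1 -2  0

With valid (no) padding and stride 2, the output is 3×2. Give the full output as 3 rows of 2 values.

-7 -21
-34 -28
-3 -21

Output[0,0]: The receptive field on the input at this output position is [2 7 10 / 12 1 1]. Elementwise product with the kernel and sum: 2·-2 + 7·1 + 10·-2 + 12·1 + 1·-2.
Output[0,1]: The receptive field on the input at this output position is [10 4 1 / 1 2 9]. Elementwise product with the kernel and sum: 10·-2 + 4·1 + 1·-2 + 1·1 + 2·-2.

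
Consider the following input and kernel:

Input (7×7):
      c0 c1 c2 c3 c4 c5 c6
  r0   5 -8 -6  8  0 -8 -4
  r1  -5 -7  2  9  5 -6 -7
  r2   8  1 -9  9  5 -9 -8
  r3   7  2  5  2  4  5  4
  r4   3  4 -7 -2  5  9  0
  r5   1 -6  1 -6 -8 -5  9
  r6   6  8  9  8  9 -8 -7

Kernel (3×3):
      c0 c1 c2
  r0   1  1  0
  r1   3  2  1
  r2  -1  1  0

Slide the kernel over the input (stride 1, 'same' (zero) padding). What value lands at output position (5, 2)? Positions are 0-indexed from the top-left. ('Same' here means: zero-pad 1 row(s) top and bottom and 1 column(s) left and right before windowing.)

-24

The receptive field on the zero-padded input at this output position is [4 -7 -2 / -6 1 -6 / 8 9 8]. Elementwise product with the kernel and sum: 4·1 + -7·1 + -6·3 + 1·2 + -6·1 + 8·-1 + 9·1.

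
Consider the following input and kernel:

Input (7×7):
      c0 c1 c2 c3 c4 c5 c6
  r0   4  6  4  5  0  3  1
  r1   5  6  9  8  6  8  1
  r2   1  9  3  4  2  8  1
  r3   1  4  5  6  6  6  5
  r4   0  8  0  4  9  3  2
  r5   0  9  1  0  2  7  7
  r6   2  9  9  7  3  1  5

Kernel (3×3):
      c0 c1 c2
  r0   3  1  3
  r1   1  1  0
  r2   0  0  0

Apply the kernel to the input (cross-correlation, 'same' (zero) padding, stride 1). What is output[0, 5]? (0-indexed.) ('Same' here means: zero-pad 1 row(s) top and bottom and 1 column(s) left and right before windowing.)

3

The receptive field on the zero-padded input at this output position is [0 0 0 / 0 3 1 / 6 8 1]. Elementwise product with the kernel and sum: 0·3 + 0·1 + 0·3 + 0·1 + 3·1.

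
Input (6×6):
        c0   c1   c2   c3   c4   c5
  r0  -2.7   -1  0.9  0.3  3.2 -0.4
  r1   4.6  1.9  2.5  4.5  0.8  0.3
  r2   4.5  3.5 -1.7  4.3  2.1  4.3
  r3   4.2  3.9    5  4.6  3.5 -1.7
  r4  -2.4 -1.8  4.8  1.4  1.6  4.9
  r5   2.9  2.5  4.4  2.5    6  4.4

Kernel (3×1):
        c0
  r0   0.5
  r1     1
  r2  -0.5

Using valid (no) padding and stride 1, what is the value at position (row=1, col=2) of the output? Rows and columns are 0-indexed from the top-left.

The receptive field on the input at this output position is [2.5 / -1.7 / 5]. Elementwise product with the kernel and sum: 2.5·0.5 + -1.7·1 + 5·-0.5.

-2.95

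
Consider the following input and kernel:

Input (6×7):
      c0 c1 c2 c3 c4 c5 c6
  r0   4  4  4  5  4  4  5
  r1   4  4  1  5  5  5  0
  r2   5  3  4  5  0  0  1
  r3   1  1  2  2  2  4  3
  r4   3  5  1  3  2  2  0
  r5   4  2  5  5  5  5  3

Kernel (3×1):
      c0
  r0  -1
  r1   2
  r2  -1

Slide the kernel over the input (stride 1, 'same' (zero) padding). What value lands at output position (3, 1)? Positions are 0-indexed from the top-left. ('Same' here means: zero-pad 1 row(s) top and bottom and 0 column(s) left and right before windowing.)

The receptive field on the zero-padded input at this output position is [3 / 1 / 5]. Elementwise product with the kernel and sum: 3·-1 + 1·2 + 5·-1.

-6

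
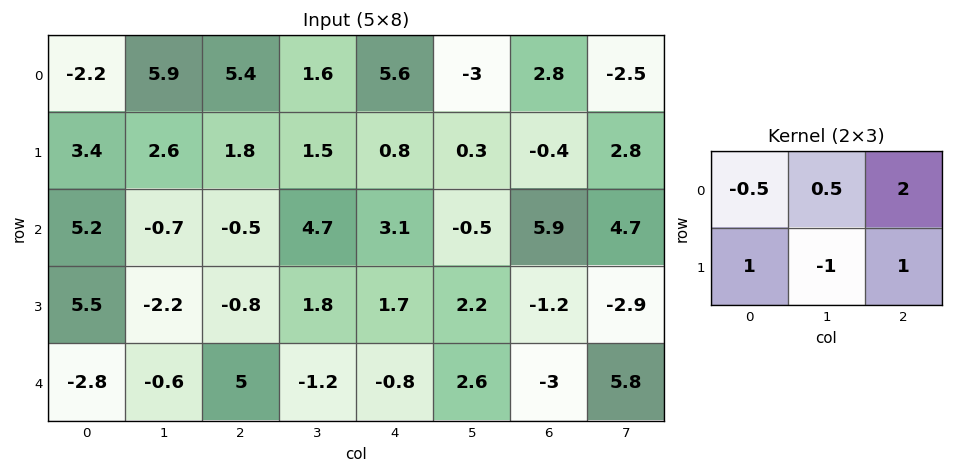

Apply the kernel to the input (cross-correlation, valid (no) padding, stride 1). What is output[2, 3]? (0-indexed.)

0.5

The receptive field on the input at this output position is [4.7 3.1 -0.5 / 1.8 1.7 2.2]. Elementwise product with the kernel and sum: 4.7·-0.5 + 3.1·0.5 + -0.5·2 + 1.8·1 + 1.7·-1 + 2.2·1.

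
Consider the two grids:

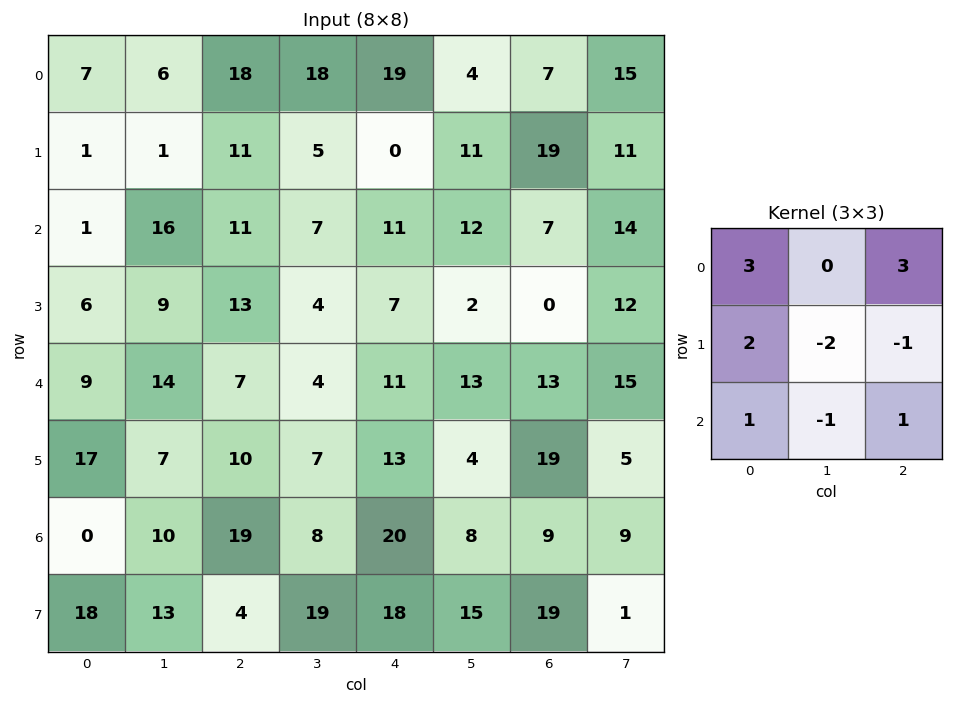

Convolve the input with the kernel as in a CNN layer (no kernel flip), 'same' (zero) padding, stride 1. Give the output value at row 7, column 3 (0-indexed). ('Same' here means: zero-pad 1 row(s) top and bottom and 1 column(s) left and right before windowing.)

69

The receptive field on the zero-padded input at this output position is [19 8 20 / 4 19 18 / 0 0 0]. Elementwise product with the kernel and sum: 19·3 + 20·3 + 4·2 + 19·-2 + 18·-1 + 0·1 + 0·-1 + 0·1.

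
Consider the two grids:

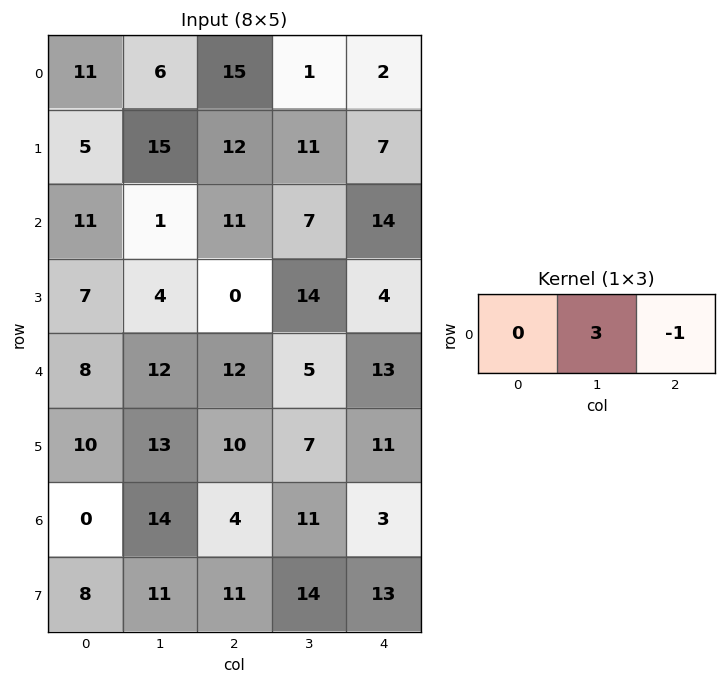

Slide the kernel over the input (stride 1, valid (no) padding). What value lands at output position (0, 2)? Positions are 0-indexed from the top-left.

The receptive field on the input at this output position is [15 1 2]. Elementwise product with the kernel and sum: 1·3 + 2·-1.

1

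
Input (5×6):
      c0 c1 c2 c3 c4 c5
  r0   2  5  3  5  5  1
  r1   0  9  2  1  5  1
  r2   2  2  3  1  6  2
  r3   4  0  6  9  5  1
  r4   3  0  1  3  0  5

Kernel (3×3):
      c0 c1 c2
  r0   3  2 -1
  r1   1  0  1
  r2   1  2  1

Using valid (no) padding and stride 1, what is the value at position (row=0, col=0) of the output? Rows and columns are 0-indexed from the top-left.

The receptive field on the input at this output position is [2 5 3 / 0 9 2 / 2 2 3]. Elementwise product with the kernel and sum: 2·3 + 5·2 + 3·-1 + 0·1 + 2·1 + 2·1 + 2·2 + 3·1.

24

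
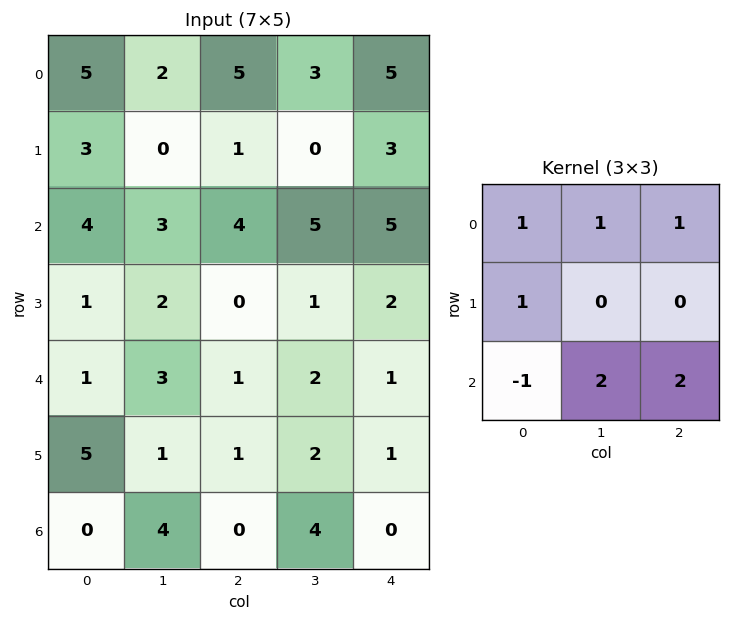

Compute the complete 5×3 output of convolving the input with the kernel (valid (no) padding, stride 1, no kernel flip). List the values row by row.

Output[0,0]: The receptive field on the input at this output position is [5 2 5 / 3 0 1 / 4 3 4]. Elementwise product with the kernel and sum: 5·1 + 2·1 + 5·1 + 3·1 + 4·-1 + 3·2 + 4·2.
Output[0,1]: The receptive field on the input at this output position is [2 5 3 / 0 1 0 / 3 4 5]. Elementwise product with the kernel and sum: 2·1 + 5·1 + 3·1 + 0·1 + 3·-1 + 4·2 + 5·2.

25 25 30
11 4 14
19 17 19
3 11 9
18 11 13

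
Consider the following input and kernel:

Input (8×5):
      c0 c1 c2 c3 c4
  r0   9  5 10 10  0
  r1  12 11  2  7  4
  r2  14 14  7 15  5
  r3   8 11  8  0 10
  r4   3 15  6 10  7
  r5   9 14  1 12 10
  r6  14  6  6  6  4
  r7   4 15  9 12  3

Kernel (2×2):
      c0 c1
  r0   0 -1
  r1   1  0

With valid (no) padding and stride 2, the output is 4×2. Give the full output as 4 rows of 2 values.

Output[0,0]: The receptive field on the input at this output position is [9 5 / 12 11]. Elementwise product with the kernel and sum: 5·-1 + 12·1.

7 -8
-6 -7
-6 -9
-2 3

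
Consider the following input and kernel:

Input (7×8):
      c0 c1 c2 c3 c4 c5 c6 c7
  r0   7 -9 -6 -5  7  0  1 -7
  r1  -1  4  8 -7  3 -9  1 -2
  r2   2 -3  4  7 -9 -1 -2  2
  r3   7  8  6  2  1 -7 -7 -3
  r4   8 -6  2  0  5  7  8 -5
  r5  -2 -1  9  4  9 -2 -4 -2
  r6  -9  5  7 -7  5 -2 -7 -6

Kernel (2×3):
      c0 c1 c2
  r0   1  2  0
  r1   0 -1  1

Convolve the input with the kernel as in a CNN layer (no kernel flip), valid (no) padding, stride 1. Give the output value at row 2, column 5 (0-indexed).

The receptive field on the input at this output position is [-1 -2 2 / -7 -7 -3]. Elementwise product with the kernel and sum: -1·1 + -2·2 + -7·-1 + -3·1.

-1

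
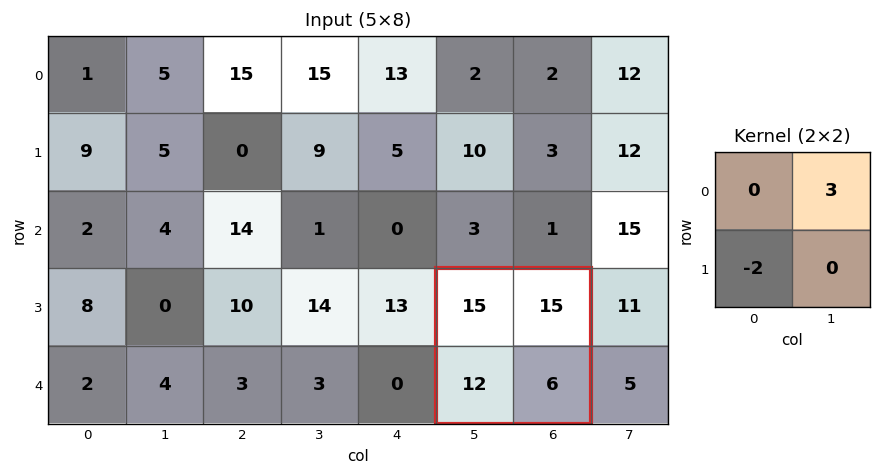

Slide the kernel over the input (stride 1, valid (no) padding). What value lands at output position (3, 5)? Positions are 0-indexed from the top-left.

The receptive field on the input at this output position is [15 15 / 12 6]. Elementwise product with the kernel and sum: 15·3 + 12·-2.

21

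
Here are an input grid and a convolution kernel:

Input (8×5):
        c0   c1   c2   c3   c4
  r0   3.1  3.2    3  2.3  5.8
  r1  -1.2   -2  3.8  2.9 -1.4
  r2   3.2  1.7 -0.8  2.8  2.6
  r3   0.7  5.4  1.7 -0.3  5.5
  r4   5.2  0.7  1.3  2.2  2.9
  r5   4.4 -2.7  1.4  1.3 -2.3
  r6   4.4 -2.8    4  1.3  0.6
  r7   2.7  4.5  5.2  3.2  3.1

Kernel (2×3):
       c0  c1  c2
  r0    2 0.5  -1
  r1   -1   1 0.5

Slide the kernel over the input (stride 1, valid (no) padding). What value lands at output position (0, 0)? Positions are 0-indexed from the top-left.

5.9

The receptive field on the input at this output position is [3.1 3.2 3 / -1.2 -2 3.8]. Elementwise product with the kernel and sum: 3.1·2 + 3.2·0.5 + 3·-1 + -1.2·-1 + -2·1 + 3.8·0.5.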